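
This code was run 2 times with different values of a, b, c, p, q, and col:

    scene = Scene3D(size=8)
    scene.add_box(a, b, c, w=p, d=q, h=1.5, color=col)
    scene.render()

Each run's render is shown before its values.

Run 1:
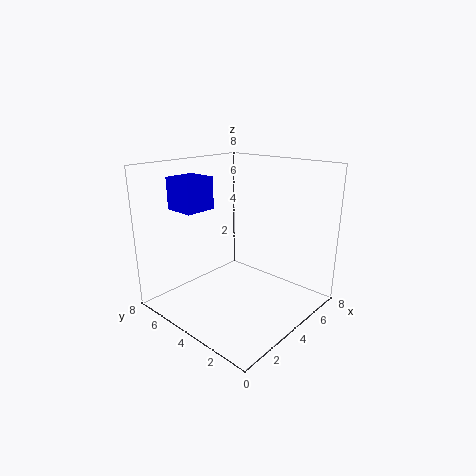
a = 0.25; b = 3.5; c = 6.25; p = 1.5; q = 1.5; col = 'blue'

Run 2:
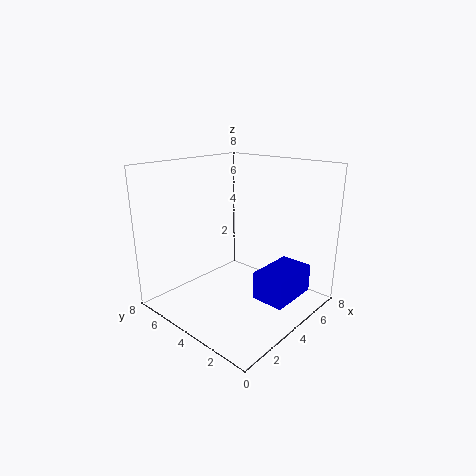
a = 3.25; b = 0.5; c = 1.25; p = 2.75; q = 1.75; col = 'blue'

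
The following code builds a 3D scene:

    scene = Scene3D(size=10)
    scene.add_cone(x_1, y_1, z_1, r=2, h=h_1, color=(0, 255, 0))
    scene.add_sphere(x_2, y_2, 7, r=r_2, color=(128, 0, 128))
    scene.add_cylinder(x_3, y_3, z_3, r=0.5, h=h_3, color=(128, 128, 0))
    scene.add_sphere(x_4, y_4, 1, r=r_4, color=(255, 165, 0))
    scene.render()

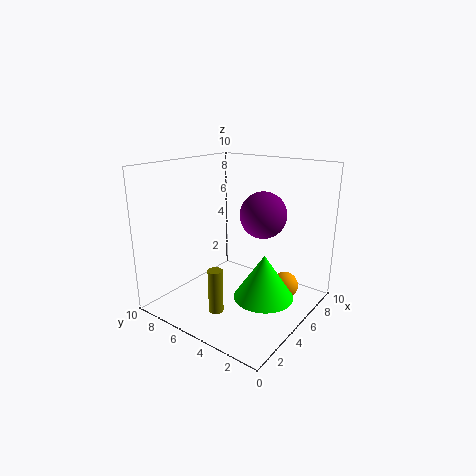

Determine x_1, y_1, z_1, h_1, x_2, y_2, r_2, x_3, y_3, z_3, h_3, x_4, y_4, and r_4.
x_1 = 4.5, y_1 = 2.5, z_1 = 1.5, h_1 = 3, x_2 = 5, y_2 = 3, r_2 = 1.5, x_3 = 2.5, y_3 = 5, z_3 = 0.5, h_3 = 3, x_4 = 7.5, y_4 = 2.5, r_4 = 1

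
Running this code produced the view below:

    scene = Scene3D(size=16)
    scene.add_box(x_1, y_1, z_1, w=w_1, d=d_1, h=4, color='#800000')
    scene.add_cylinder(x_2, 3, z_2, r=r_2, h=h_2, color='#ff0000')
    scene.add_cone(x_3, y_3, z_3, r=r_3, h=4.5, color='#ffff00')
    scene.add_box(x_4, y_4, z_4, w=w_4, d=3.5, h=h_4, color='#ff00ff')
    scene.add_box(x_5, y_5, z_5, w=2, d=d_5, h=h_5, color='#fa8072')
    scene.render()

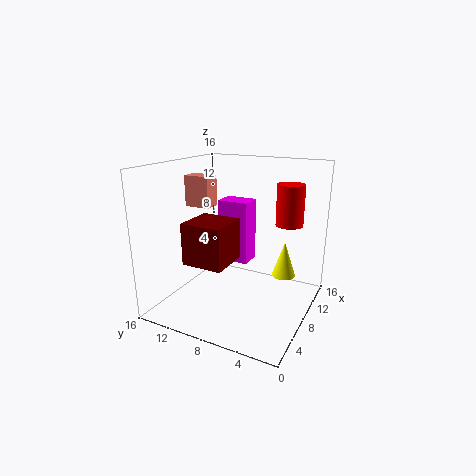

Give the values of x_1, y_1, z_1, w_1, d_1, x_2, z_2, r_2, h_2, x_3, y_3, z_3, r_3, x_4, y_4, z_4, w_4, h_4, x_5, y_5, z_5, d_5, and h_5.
x_1 = 0.5
y_1 = 6
z_1 = 7.5
w_1 = 4
d_1 = 4
x_2 = 10.5
z_2 = 9.5
r_2 = 1.5
h_2 = 4.5
x_3 = 14
y_3 = 4.5
z_3 = 1.5
r_3 = 1.5
x_4 = 8
y_4 = 7
z_4 = 5
w_4 = 2.5
h_4 = 7
x_5 = 7.5
y_5 = 11.5
z_5 = 11
d_5 = 3
h_5 = 3.5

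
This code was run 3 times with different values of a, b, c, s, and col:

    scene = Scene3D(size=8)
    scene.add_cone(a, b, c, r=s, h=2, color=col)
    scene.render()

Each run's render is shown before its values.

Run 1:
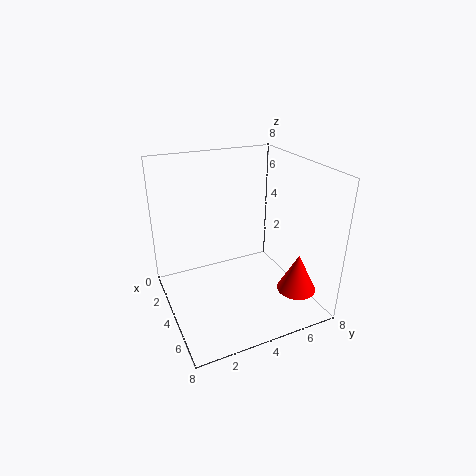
a = 7
b = 6
c = 2
s = 1
col = 'red'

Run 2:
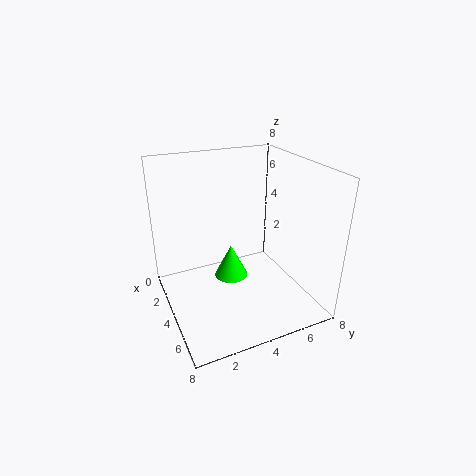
a = 3
b = 4
c = 1
s = 1
col = 'lime'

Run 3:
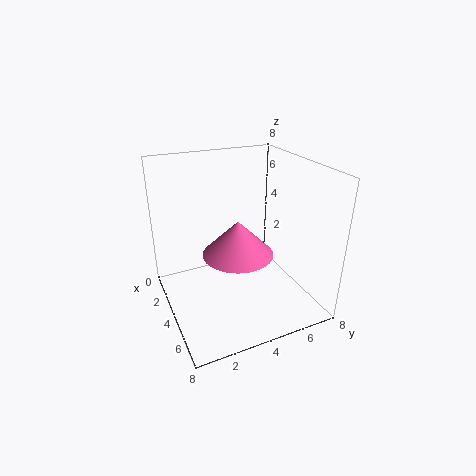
a = 4
b = 4
c = 3
s = 2
col = 'hotpink'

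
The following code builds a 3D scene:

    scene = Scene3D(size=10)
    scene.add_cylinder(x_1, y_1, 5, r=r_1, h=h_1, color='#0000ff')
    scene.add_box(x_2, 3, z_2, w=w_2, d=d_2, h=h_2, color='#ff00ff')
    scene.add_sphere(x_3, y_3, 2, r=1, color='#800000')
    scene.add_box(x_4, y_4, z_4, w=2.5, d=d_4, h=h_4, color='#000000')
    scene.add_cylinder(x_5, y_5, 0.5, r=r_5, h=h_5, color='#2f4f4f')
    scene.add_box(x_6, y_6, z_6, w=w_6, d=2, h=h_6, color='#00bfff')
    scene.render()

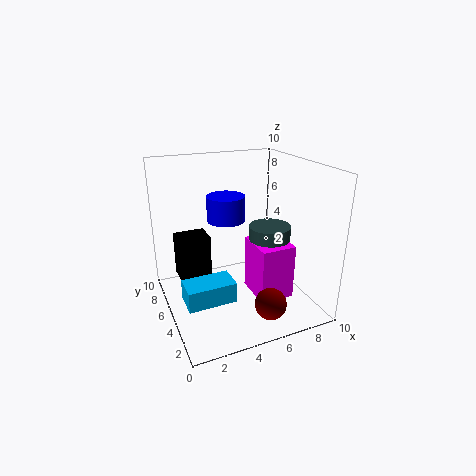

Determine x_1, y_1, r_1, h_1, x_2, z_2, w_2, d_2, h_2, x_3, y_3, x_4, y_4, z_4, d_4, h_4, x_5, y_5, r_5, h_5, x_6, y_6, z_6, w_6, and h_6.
x_1 = 5.5; y_1 = 8.5; r_1 = 1.5; h_1 = 2; x_2 = 6; z_2 = 0.5; w_2 = 2.5; d_2 = 3; h_2 = 4; x_3 = 5.5; y_3 = 1; x_4 = 1.5; y_4 = 8; z_4 = 0.5; d_4 = 2; h_4 = 3.5; x_5 = 7.5; y_5 = 5; r_5 = 1.5; h_5 = 5; x_6 = 1; y_6 = 4; z_6 = 0.5; w_6 = 3.5; h_6 = 1.5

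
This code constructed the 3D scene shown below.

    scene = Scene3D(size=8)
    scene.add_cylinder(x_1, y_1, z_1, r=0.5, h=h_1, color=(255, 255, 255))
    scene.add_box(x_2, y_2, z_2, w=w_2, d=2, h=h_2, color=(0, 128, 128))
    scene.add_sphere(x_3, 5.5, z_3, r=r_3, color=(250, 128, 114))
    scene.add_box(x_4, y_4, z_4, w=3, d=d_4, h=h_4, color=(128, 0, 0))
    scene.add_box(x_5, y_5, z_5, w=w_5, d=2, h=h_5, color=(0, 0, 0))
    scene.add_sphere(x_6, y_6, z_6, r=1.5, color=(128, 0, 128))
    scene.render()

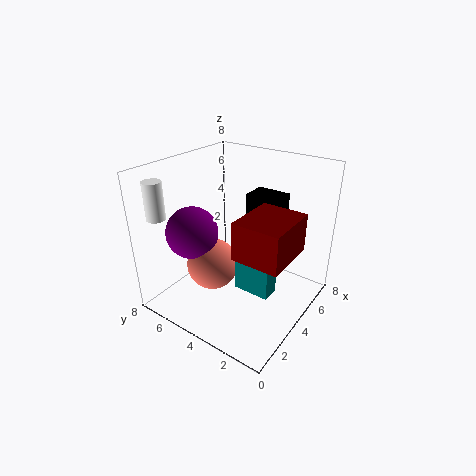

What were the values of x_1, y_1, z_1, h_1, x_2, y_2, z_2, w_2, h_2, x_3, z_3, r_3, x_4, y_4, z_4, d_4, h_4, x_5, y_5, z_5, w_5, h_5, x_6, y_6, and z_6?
x_1 = 1, y_1 = 7, z_1 = 5.5, h_1 = 2, x_2 = 3, y_2 = 1.5, z_2 = 1.5, w_2 = 1, h_2 = 2.5, x_3 = 3.5, z_3 = 2, r_3 = 1.5, x_4 = 2, y_4 = 0.5, z_4 = 4, d_4 = 2.5, h_4 = 2, x_5 = 5.5, y_5 = 2.5, z_5 = 3.5, w_5 = 1.5, h_5 = 2.5, x_6 = 3, y_6 = 6.5, z_6 = 4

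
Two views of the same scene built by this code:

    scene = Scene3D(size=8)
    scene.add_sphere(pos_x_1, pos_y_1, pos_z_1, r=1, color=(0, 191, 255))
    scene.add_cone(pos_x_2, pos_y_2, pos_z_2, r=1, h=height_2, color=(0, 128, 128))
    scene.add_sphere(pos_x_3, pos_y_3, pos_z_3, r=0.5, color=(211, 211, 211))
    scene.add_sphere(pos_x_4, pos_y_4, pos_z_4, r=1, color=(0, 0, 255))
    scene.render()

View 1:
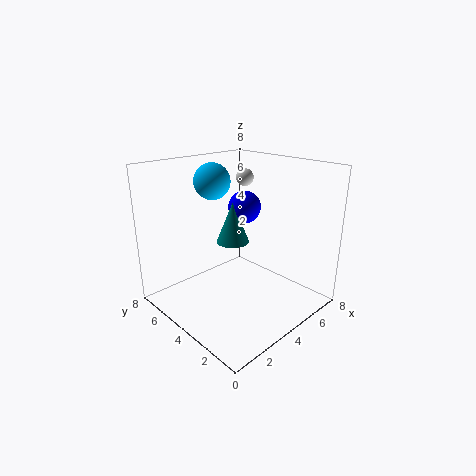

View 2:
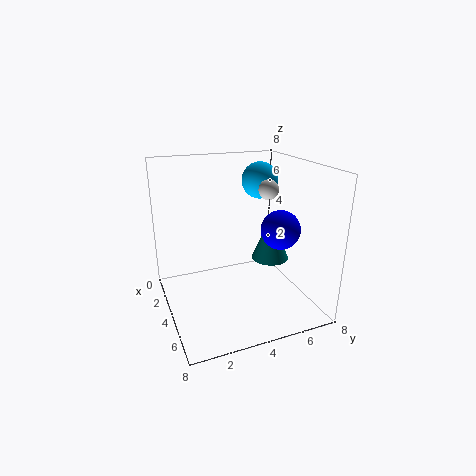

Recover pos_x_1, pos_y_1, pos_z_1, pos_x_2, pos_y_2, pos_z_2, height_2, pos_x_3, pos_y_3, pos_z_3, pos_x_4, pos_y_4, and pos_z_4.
pos_x_1 = 3.5
pos_y_1 = 5.5
pos_z_1 = 7
pos_x_2 = 5
pos_y_2 = 5.5
pos_z_2 = 3
height_2 = 2.5
pos_x_3 = 5.5
pos_y_3 = 5
pos_z_3 = 7
pos_x_4 = 6
pos_y_4 = 5.5
pos_z_4 = 5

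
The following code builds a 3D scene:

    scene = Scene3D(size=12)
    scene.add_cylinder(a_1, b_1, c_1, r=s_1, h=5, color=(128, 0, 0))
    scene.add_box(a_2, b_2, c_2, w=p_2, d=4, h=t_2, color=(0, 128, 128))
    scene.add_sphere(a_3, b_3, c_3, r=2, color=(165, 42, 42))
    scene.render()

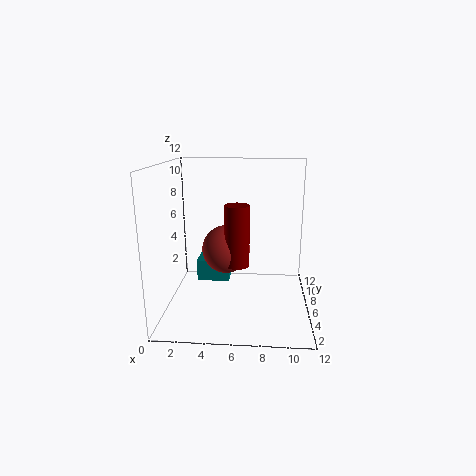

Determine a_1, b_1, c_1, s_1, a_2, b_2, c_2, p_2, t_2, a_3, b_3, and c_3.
a_1 = 6
b_1 = 5
c_1 = 4
s_1 = 1
a_2 = 2
b_2 = 8
c_2 = 1
p_2 = 3
t_2 = 2
a_3 = 5
b_3 = 6
c_3 = 5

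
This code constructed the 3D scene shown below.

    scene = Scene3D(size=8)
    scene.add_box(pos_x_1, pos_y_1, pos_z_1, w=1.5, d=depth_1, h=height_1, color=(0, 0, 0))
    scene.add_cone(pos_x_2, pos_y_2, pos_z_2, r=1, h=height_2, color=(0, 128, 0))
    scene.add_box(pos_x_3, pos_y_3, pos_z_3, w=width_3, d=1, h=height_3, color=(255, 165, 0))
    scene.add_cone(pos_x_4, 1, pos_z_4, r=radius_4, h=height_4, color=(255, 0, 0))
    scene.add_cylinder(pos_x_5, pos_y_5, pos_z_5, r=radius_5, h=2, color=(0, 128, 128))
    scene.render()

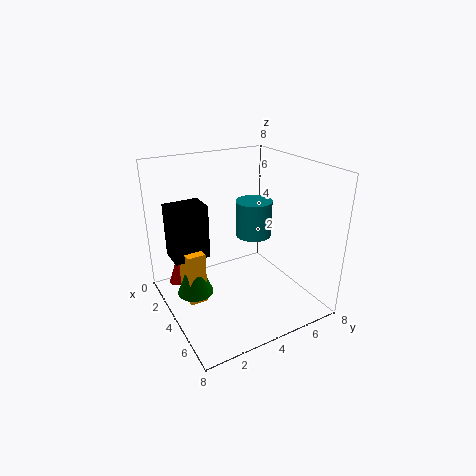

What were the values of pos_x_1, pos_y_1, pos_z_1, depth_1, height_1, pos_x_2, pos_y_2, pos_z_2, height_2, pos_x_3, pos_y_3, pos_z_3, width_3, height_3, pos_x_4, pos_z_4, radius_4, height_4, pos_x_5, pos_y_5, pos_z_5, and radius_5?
pos_x_1 = 2; pos_y_1 = 0.5; pos_z_1 = 3; depth_1 = 2; height_1 = 3; pos_x_2 = 3.5; pos_y_2 = 1.5; pos_z_2 = 1; height_2 = 2.5; pos_x_3 = 2.5; pos_y_3 = 1; pos_z_3 = 0.5; width_3 = 1.5; height_3 = 3; pos_x_4 = 2; pos_z_4 = 1; radius_4 = 0.5; height_4 = 1.5; pos_x_5 = 4; pos_y_5 = 5; pos_z_5 = 4; radius_5 = 1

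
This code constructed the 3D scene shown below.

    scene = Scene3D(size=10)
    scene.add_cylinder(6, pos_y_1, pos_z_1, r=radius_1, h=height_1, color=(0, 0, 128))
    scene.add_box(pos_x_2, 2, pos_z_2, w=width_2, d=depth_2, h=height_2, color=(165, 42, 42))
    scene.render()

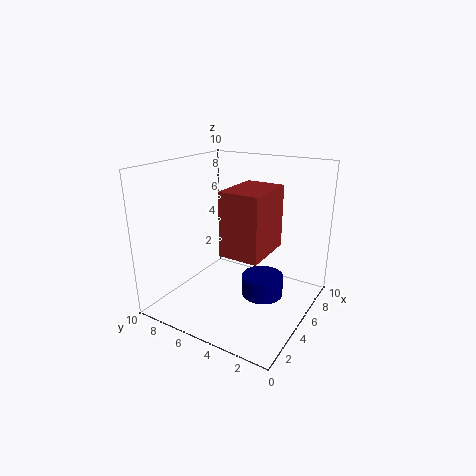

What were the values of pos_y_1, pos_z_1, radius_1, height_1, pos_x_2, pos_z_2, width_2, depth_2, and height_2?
pos_y_1 = 3.5
pos_z_1 = 0.5
radius_1 = 1.5
height_1 = 1.5
pos_x_2 = 2
pos_z_2 = 5
width_2 = 3.5
depth_2 = 2.5
height_2 = 4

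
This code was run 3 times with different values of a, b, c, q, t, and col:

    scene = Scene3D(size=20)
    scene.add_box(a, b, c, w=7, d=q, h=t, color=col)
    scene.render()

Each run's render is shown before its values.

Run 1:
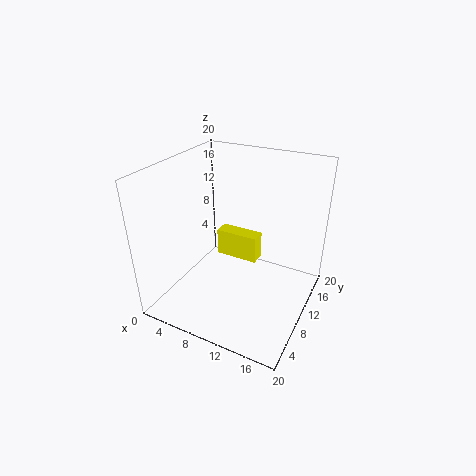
a = 3; b = 16; c = 2; q = 2.5; t = 4.5; col = 'yellow'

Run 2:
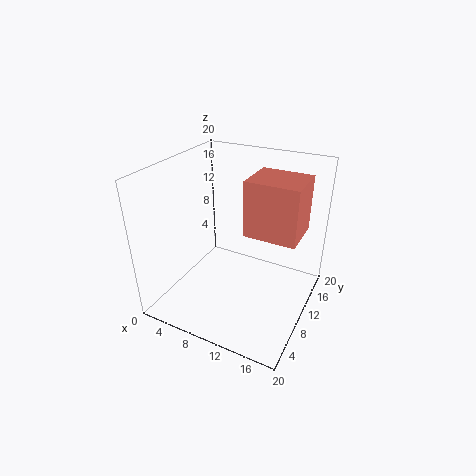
a = 11.5; b = 8.5; c = 11.5; q = 6; t = 7.5; col = 'salmon'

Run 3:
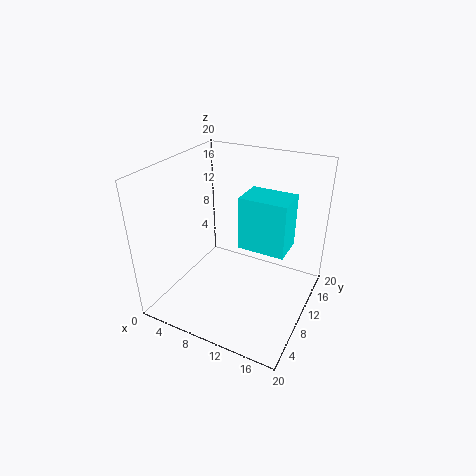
a = 9; b = 12; c = 7; q = 5; t = 8; col = 'cyan'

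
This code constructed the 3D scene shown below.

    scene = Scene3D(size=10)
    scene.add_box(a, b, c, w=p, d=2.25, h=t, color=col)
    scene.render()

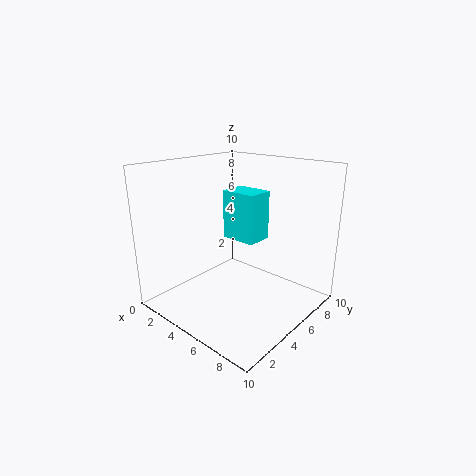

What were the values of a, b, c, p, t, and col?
a = 1; b = 7.75; c = 3.25; p = 3; t = 4; col = 'cyan'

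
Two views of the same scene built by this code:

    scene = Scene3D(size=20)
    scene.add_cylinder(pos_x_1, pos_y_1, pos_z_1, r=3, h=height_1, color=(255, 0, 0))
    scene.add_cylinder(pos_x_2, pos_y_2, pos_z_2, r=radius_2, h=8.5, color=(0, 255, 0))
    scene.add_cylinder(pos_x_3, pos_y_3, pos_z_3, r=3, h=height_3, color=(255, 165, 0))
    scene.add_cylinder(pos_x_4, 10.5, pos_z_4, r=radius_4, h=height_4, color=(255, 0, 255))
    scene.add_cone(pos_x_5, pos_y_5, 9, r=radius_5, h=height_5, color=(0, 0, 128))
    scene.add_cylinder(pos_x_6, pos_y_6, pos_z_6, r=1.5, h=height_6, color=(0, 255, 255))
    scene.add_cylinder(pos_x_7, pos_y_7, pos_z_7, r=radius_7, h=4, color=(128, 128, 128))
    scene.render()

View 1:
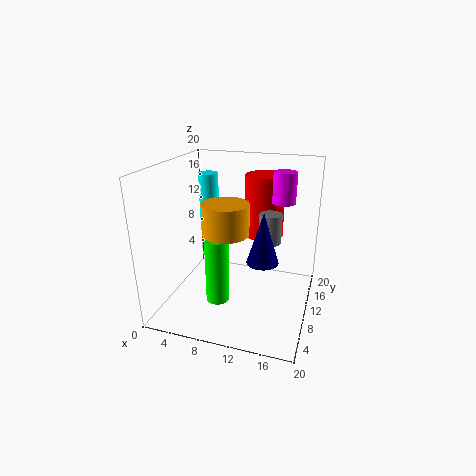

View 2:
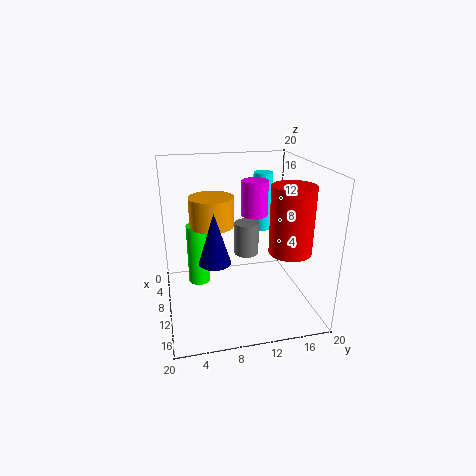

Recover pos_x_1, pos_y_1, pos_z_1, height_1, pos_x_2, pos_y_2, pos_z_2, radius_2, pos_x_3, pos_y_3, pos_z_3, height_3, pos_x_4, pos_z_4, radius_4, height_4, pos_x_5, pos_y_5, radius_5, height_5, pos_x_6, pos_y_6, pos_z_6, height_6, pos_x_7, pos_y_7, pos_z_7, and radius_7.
pos_x_1 = 12, pos_y_1 = 17, pos_z_1 = 8, height_1 = 9.5, pos_x_2 = 9, pos_y_2 = 4.5, pos_z_2 = 3.5, radius_2 = 1.5, pos_x_3 = 9.5, pos_y_3 = 6.5, pos_z_3 = 12, height_3 = 4, pos_x_4 = 16, pos_z_4 = 15.5, radius_4 = 1.5, height_4 = 4, pos_x_5 = 14.5, pos_y_5 = 6, radius_5 = 2, height_5 = 6.5, pos_x_6 = 3.5, pos_y_6 = 15.5, pos_z_6 = 8.5, height_6 = 9, pos_x_7 = 14.5, pos_y_7 = 10, pos_z_7 = 10, radius_7 = 1.5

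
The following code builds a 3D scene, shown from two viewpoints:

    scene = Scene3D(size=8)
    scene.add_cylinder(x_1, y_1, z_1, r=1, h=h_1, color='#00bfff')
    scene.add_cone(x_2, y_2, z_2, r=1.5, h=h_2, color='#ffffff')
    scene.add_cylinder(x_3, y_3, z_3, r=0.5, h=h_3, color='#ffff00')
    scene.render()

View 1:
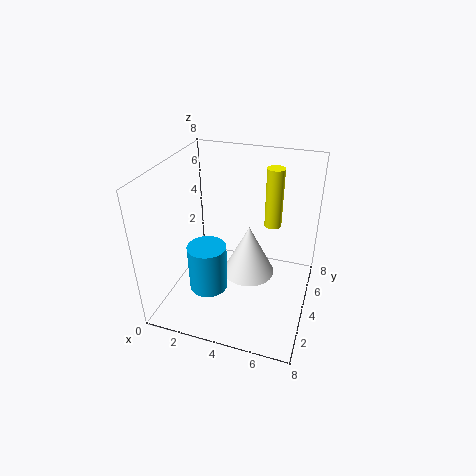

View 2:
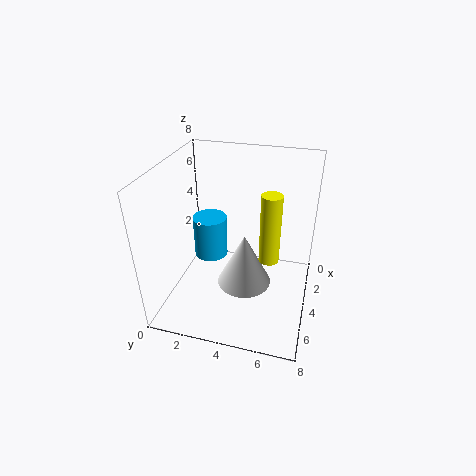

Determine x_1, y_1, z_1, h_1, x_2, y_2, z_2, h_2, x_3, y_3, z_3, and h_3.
x_1 = 3
y_1 = 2
z_1 = 2
h_1 = 2.5
x_2 = 4.5
y_2 = 4.5
z_2 = 1.5
h_2 = 3
x_3 = 5.5
y_3 = 6
z_3 = 4
h_3 = 3.5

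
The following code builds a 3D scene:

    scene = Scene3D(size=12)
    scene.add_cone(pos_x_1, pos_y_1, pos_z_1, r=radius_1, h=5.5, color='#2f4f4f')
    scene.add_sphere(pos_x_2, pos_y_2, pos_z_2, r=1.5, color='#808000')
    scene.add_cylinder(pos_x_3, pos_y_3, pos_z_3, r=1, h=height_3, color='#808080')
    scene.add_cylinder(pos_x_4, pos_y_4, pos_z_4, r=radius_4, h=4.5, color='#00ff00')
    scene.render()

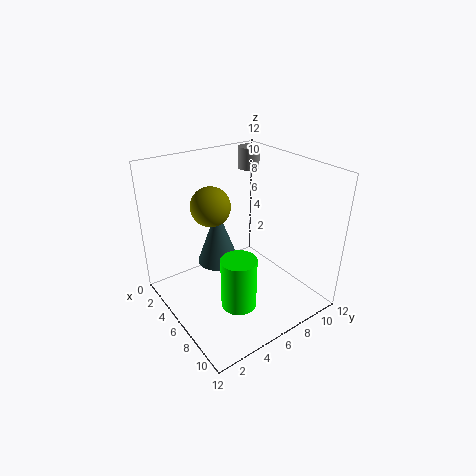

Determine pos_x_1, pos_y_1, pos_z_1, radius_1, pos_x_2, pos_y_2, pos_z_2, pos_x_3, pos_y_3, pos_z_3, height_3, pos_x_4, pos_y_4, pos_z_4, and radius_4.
pos_x_1 = 2; pos_y_1 = 6.5; pos_z_1 = 1.5; radius_1 = 2; pos_x_2 = 6; pos_y_2 = 3.5; pos_z_2 = 9.5; pos_x_3 = 1.5; pos_y_3 = 10.5; pos_z_3 = 10; height_3 = 2; pos_x_4 = 7.5; pos_y_4 = 5; pos_z_4 = 0.5; radius_4 = 1.5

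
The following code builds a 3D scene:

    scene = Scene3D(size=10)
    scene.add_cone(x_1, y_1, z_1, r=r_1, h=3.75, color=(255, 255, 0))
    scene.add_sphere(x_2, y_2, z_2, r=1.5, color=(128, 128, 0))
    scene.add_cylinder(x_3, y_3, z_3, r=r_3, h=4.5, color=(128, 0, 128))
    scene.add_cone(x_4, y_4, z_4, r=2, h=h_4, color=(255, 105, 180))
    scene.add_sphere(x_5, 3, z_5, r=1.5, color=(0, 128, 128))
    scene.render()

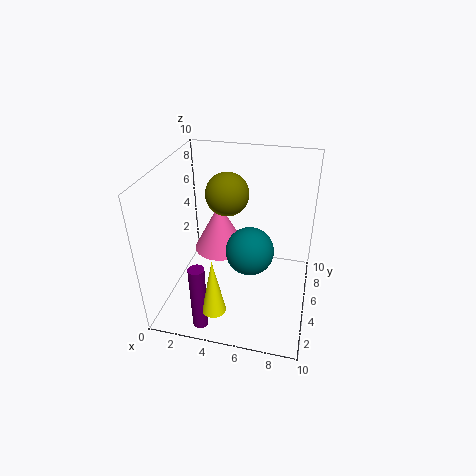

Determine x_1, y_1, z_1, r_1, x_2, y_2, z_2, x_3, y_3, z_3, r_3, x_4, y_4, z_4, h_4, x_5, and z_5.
x_1 = 4.5, y_1 = 0.75, z_1 = 2.25, r_1 = 0.75, x_2 = 4, y_2 = 6, z_2 = 7.75, x_3 = 3.5, y_3 = 0.75, z_3 = 0.75, r_3 = 0.5, x_4 = 3, y_4 = 7.25, z_4 = 2.5, h_4 = 3.75, x_5 = 6.25, z_5 = 5.5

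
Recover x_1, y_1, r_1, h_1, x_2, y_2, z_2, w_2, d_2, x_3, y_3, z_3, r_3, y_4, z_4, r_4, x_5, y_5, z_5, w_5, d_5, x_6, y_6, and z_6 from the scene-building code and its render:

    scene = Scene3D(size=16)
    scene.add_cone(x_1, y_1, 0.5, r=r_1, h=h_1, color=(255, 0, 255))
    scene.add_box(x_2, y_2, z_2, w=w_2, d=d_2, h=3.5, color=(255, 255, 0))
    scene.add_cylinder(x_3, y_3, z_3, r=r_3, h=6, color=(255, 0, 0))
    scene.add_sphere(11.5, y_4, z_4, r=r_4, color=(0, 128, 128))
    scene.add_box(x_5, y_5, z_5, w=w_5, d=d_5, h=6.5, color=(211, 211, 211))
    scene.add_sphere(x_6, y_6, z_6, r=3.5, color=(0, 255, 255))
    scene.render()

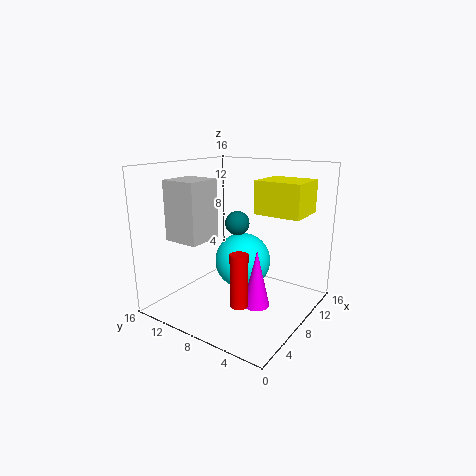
x_1 = 8; y_1 = 5.5; r_1 = 1.5; h_1 = 6.5; x_2 = 8; y_2 = 1; z_2 = 11; w_2 = 4.5; d_2 = 5; x_3 = 6; y_3 = 6.5; z_3 = 1; r_3 = 1; y_4 = 10.5; z_4 = 8.5; r_4 = 1.5; x_5 = 3; y_5 = 10; z_5 = 8; w_5 = 4; d_5 = 4; x_6 = 12; y_6 = 10; z_6 = 3.5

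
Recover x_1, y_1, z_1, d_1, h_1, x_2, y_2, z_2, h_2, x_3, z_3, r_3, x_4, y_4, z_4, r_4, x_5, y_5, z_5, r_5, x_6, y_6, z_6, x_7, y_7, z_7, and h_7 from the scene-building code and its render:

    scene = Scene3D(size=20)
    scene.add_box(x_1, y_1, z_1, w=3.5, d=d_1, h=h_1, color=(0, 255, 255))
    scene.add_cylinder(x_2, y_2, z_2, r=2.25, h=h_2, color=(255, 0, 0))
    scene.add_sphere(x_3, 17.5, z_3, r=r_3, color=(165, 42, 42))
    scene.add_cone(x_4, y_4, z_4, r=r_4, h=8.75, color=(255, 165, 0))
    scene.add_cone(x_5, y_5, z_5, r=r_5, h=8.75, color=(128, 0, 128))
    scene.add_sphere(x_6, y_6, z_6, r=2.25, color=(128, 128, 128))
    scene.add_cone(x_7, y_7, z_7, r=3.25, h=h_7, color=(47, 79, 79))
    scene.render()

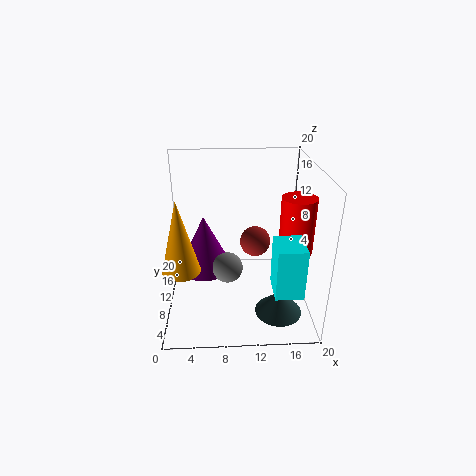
x_1 = 14
y_1 = 1
z_1 = 6.25
d_1 = 4.25
h_1 = 6.5
x_2 = 17.5
y_2 = 7.5
z_2 = 9.25
h_2 = 7.5
x_3 = 13.25
z_3 = 5.25
r_3 = 2.5
x_4 = 3
y_4 = 2.75
z_4 = 9.75
r_4 = 2.25
x_5 = 5
y_5 = 15
z_5 = 2.25
r_5 = 4.25
x_6 = 8.5
y_6 = 11
z_6 = 4.5
x_7 = 15.5
y_7 = 6
z_7 = 0.25
h_7 = 3.25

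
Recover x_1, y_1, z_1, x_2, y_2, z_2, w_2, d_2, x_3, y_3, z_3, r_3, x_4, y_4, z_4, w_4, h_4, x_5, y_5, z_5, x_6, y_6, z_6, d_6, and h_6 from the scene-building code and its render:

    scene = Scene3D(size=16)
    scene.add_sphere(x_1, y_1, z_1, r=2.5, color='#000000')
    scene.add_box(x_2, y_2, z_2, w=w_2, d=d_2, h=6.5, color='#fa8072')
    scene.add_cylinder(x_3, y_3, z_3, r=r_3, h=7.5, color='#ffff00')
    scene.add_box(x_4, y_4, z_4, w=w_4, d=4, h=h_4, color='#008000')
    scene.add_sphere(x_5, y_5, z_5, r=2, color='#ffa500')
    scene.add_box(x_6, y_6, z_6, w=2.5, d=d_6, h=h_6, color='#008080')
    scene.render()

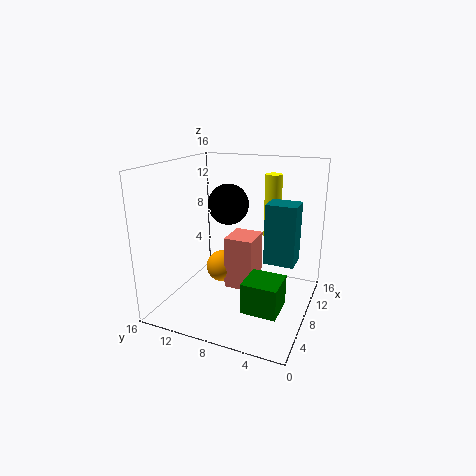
x_1 = 12, y_1 = 11, z_1 = 10.5, x_2 = 9.5, y_2 = 7, z_2 = 0.5, w_2 = 4, d_2 = 3.5, x_3 = 12.5, y_3 = 5.5, z_3 = 7, r_3 = 1, x_4 = 5, y_4 = 2.5, z_4 = 0.5, w_4 = 4, h_4 = 3.5, x_5 = 11, y_5 = 11.5, z_5 = 2.5, x_6 = 5, y_6 = 1, z_6 = 7, d_6 = 3, h_6 = 6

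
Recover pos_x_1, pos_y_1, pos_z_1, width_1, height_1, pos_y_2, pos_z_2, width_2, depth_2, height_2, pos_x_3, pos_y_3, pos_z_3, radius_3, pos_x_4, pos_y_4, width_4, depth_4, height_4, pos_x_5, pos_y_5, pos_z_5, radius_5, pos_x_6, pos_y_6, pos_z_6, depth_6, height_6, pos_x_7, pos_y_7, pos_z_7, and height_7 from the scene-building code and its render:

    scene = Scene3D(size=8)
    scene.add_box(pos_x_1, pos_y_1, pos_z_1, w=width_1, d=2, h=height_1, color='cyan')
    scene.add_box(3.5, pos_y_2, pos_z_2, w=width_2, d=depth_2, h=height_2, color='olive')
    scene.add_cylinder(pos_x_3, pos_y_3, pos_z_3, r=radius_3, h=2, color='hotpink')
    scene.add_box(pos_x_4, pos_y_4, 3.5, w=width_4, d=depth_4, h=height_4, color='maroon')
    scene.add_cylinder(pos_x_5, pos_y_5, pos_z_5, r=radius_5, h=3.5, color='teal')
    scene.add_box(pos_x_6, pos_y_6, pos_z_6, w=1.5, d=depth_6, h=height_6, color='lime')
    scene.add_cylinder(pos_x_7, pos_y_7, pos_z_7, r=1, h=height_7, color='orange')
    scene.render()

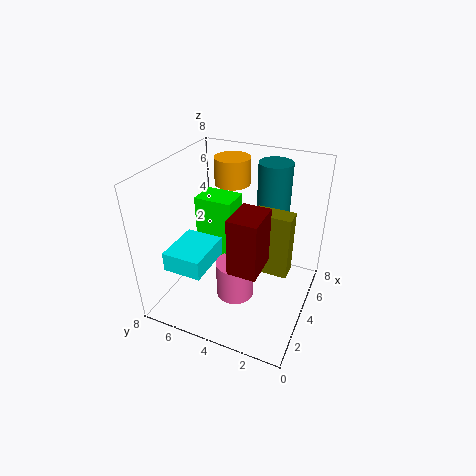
pos_x_1 = 0.5
pos_y_1 = 4.5
pos_z_1 = 3.5
width_1 = 2.5
height_1 = 1
pos_y_2 = 1
pos_z_2 = 2.5
width_2 = 1
depth_2 = 2
height_2 = 3.5
pos_x_3 = 2.5
pos_y_3 = 3.5
pos_z_3 = 1.5
radius_3 = 1
pos_x_4 = 1.5
pos_y_4 = 2
width_4 = 2
depth_4 = 1.5
height_4 = 3
pos_x_5 = 7
pos_y_5 = 3
pos_z_5 = 4
radius_5 = 1
pos_x_6 = 3
pos_y_6 = 4
pos_z_6 = 3
depth_6 = 2
height_6 = 3.5
pos_x_7 = 5.5
pos_y_7 = 5
pos_z_7 = 6.5
height_7 = 1.5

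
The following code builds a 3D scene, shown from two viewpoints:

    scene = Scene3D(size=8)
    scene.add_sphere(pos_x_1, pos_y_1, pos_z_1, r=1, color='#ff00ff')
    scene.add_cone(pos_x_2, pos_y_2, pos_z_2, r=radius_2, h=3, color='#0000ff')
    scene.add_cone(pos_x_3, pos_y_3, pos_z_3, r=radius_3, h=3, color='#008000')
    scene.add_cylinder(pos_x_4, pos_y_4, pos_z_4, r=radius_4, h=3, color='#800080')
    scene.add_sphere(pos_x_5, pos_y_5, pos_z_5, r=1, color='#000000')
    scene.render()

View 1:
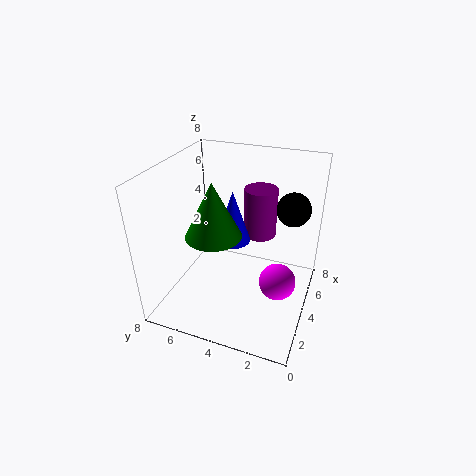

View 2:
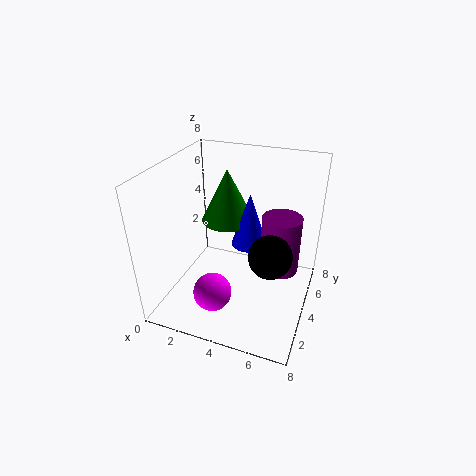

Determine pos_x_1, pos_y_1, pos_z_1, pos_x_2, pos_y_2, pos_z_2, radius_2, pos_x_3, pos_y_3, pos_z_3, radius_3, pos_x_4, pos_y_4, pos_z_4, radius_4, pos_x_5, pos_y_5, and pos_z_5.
pos_x_1 = 3.5
pos_y_1 = 1.5
pos_z_1 = 2
pos_x_2 = 4.5
pos_y_2 = 4.5
pos_z_2 = 3.5
radius_2 = 1
pos_x_3 = 3
pos_y_3 = 5
pos_z_3 = 4.5
radius_3 = 1.5
pos_x_4 = 6.5
pos_y_4 = 3.5
pos_z_4 = 3
radius_4 = 1
pos_x_5 = 6.5
pos_y_5 = 1.5
pos_z_5 = 5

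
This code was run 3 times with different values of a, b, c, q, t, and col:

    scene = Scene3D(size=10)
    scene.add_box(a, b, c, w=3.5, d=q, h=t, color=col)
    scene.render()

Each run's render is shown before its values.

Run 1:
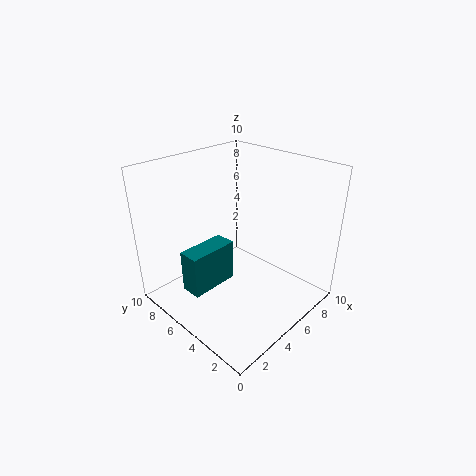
a = 1.5; b = 5.5; c = 1.5; q = 1.5; t = 3; col = 'teal'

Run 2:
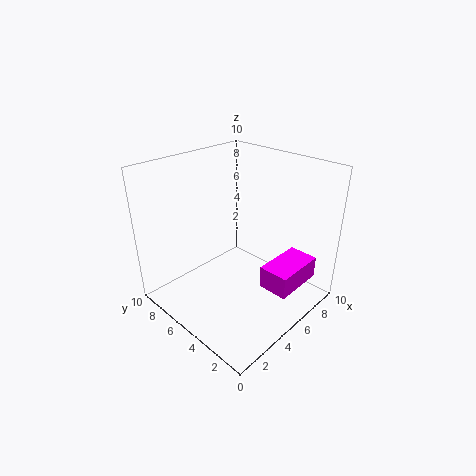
a = 4.5; b = 0.5; c = 2.5; q = 2; t = 1.5; col = 'magenta'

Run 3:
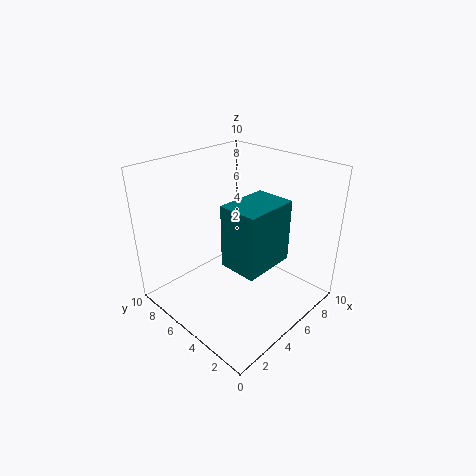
a = 2.5; b = 1.5; c = 4.5; q = 2.5; t = 4; col = 'teal'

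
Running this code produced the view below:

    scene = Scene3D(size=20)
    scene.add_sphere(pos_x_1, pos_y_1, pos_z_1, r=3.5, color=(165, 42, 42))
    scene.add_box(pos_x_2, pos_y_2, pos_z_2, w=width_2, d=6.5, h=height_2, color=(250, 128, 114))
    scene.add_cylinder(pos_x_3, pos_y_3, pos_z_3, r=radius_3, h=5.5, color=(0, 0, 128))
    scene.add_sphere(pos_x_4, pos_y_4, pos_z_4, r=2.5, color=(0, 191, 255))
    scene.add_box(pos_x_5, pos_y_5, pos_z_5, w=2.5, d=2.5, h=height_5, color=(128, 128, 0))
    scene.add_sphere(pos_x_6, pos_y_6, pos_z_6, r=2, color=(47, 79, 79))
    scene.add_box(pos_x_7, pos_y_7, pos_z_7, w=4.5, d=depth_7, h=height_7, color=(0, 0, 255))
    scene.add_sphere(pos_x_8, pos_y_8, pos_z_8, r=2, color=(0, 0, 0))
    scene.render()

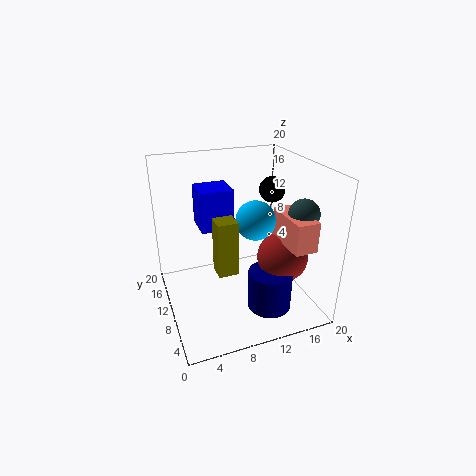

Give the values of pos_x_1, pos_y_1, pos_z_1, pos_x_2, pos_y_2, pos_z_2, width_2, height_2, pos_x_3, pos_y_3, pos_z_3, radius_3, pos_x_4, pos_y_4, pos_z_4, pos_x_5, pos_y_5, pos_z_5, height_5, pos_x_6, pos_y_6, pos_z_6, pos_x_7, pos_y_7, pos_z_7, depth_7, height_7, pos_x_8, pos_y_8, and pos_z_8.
pos_x_1 = 15.5; pos_y_1 = 7; pos_z_1 = 7.5; pos_x_2 = 14.5; pos_y_2 = 2; pos_z_2 = 10.5; width_2 = 3; height_2 = 4; pos_x_3 = 13; pos_y_3 = 5.5; pos_z_3 = 1; radius_3 = 3; pos_x_4 = 11; pos_y_4 = 6.5; pos_z_4 = 14; pos_x_5 = 5.5; pos_y_5 = 4.5; pos_z_5 = 8; height_5 = 7; pos_x_6 = 17; pos_y_6 = 5; pos_z_6 = 14.5; pos_x_7 = 5; pos_y_7 = 10; pos_z_7 = 11.5; depth_7 = 4.5; height_7 = 5.5; pos_x_8 = 17.5; pos_y_8 = 15; pos_z_8 = 14.5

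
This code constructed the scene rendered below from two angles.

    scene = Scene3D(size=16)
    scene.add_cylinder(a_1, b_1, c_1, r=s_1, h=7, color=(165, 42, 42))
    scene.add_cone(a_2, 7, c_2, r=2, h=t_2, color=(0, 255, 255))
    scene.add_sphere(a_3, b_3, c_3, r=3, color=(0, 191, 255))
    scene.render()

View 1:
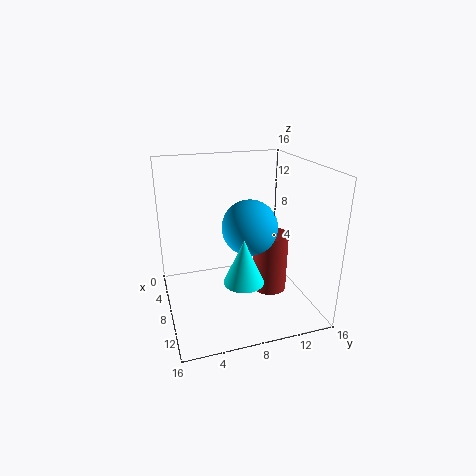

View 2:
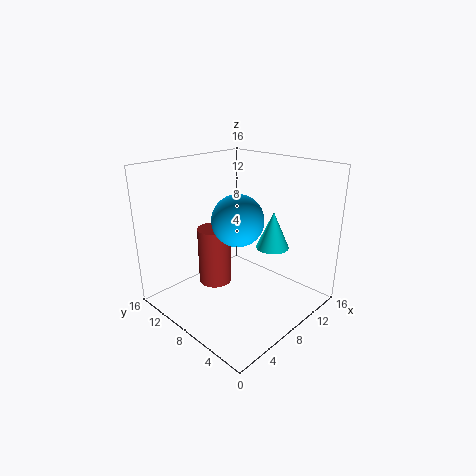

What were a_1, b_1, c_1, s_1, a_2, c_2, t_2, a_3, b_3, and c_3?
a_1 = 8
b_1 = 12
c_1 = 1
s_1 = 2
a_2 = 13
c_2 = 5.5
t_2 = 4.5
a_3 = 9
b_3 = 9
c_3 = 9.5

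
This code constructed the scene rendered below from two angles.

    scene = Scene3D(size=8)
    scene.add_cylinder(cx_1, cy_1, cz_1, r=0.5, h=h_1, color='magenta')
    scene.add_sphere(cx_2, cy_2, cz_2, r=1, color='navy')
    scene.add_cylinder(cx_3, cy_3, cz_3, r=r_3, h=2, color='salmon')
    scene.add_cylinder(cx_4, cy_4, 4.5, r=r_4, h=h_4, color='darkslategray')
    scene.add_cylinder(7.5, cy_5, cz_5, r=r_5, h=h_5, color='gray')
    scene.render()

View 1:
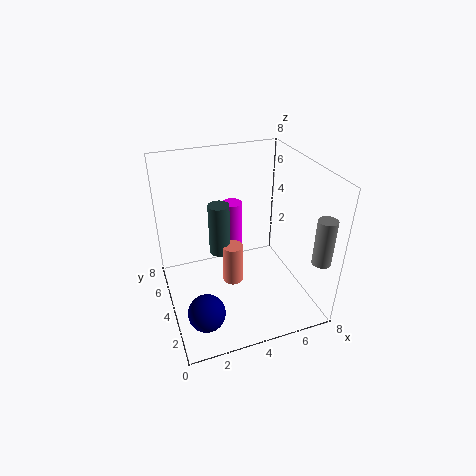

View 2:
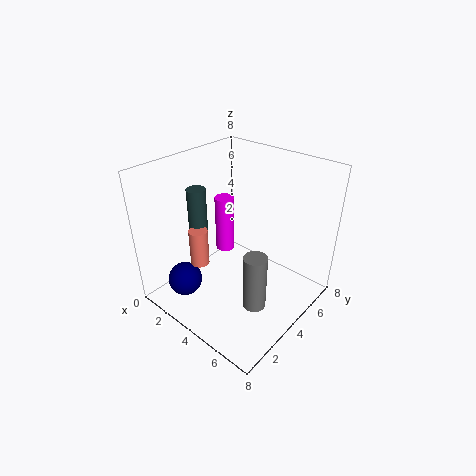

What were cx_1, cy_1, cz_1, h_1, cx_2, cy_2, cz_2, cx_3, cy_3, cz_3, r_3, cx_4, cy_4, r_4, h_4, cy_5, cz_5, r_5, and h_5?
cx_1 = 3.5, cy_1 = 3.5, cz_1 = 3.5, h_1 = 3, cx_2 = 1.5, cy_2 = 2, cz_2 = 1, cx_3 = 3, cy_3 = 2, cz_3 = 3, r_3 = 0.5, cx_4 = 2.5, cy_4 = 2.5, r_4 = 0.5, h_4 = 2.5, cy_5 = 1, cz_5 = 3.5, r_5 = 0.5, h_5 = 2.5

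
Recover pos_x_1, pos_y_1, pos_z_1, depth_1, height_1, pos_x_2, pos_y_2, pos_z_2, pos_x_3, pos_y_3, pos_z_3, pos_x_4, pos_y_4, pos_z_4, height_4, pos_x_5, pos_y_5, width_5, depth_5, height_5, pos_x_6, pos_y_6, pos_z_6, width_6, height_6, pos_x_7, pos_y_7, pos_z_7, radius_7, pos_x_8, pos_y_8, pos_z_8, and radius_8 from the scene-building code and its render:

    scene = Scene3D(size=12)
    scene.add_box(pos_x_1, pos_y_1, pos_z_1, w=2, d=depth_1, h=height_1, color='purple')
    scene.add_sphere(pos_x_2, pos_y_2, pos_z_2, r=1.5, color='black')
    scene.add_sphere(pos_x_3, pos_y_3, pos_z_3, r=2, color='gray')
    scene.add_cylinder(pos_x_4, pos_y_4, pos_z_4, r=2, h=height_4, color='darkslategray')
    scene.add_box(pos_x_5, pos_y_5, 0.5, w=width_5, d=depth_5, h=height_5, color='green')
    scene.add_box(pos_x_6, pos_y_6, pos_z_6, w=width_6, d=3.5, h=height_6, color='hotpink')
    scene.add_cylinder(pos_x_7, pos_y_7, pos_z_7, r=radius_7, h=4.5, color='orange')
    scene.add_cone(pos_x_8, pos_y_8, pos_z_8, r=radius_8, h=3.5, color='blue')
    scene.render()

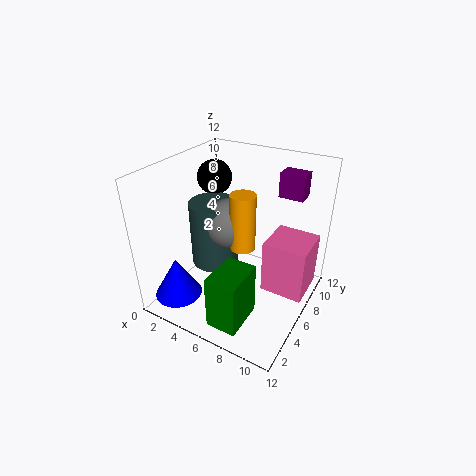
pos_x_1 = 8.5; pos_y_1 = 8; pos_z_1 = 9.5; depth_1 = 1.5; height_1 = 2; pos_x_2 = 2.5; pos_y_2 = 8; pos_z_2 = 10; pos_x_3 = 5.5; pos_y_3 = 5.5; pos_z_3 = 7.5; pos_x_4 = 4; pos_y_4 = 5.5; pos_z_4 = 3.5; height_4 = 5.5; pos_x_5 = 6; pos_y_5 = 1; width_5 = 2.5; depth_5 = 3.5; height_5 = 4.5; pos_x_6 = 8.5; pos_y_6 = 5.5; pos_z_6 = 2; width_6 = 3.5; height_6 = 4.5; pos_x_7 = 7; pos_y_7 = 5; pos_z_7 = 6; radius_7 = 1; pos_x_8 = 2; pos_y_8 = 2.5; pos_z_8 = 1; radius_8 = 2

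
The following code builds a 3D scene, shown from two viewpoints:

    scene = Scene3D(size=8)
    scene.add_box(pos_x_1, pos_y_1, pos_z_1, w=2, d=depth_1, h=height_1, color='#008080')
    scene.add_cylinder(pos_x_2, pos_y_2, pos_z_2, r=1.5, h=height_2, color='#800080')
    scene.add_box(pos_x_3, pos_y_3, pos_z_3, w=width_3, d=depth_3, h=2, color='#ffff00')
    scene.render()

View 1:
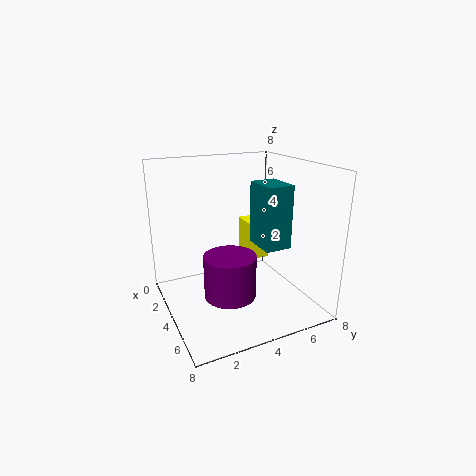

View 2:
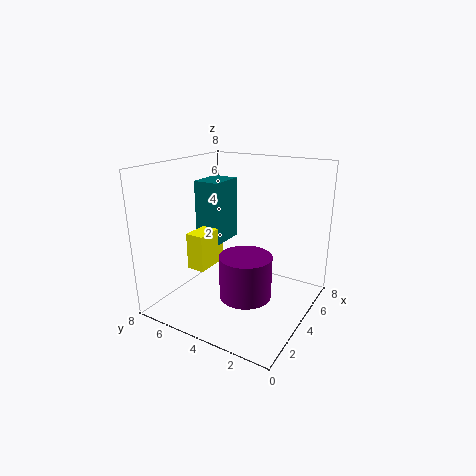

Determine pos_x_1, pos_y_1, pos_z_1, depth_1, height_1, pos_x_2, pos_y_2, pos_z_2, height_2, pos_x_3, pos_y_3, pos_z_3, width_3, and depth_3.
pos_x_1 = 3.5, pos_y_1 = 5, pos_z_1 = 3.5, depth_1 = 1.5, height_1 = 3.5, pos_x_2 = 4, pos_y_2 = 3.5, pos_z_2 = 0.5, height_2 = 2.5, pos_x_3 = 2, pos_y_3 = 5, pos_z_3 = 2.5, width_3 = 2, depth_3 = 1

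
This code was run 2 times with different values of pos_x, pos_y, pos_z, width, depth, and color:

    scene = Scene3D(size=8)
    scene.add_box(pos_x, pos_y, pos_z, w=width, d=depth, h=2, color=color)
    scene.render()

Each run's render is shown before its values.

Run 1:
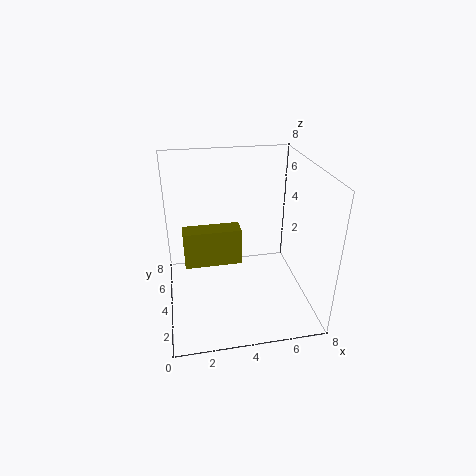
pos_x = 1; pos_y = 3; pos_z = 3; width = 3; depth = 1; color = 'olive'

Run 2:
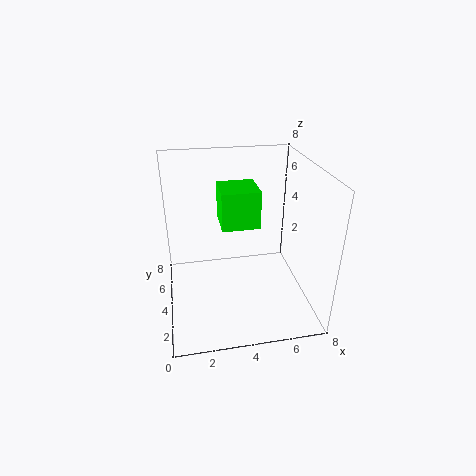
pos_x = 3; pos_y = 3; pos_z = 5; width = 2; depth = 2; color = 'lime'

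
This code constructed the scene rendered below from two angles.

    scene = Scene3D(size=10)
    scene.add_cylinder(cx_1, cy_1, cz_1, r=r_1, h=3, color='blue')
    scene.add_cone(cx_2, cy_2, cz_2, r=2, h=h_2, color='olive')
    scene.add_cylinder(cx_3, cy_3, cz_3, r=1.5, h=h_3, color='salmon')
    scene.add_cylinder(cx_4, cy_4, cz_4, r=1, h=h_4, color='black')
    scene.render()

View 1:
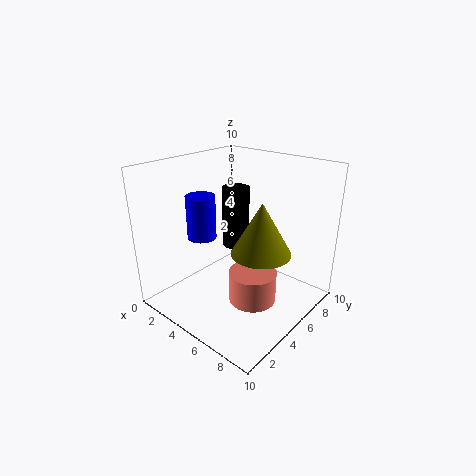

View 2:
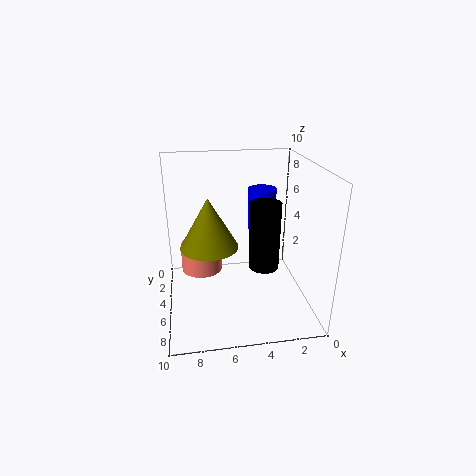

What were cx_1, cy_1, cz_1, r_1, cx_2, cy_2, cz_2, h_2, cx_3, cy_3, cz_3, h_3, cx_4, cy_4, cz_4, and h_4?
cx_1 = 3, cy_1 = 3.5, cz_1 = 5, r_1 = 1, cx_2 = 7, cy_2 = 5, cz_2 = 4.5, h_2 = 3.5, cx_3 = 7.5, cy_3 = 3.5, cz_3 = 2, h_3 = 2, cx_4 = 3.5, cy_4 = 6.5, cz_4 = 3.5, h_4 = 4.5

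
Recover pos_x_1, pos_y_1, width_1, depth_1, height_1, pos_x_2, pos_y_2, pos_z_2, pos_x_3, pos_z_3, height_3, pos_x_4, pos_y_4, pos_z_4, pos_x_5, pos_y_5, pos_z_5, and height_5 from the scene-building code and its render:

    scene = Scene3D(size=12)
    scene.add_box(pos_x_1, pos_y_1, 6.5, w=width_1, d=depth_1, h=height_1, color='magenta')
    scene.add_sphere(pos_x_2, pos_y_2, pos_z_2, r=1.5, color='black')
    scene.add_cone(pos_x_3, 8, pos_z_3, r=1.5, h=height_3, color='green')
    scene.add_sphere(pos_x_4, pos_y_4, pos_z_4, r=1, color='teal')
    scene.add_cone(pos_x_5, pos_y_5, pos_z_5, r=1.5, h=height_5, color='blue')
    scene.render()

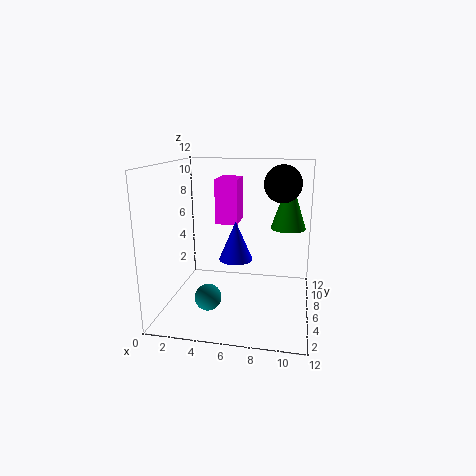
pos_x_1 = 3.5; pos_y_1 = 8; width_1 = 2; depth_1 = 3; height_1 = 4; pos_x_2 = 9.5; pos_y_2 = 6.5; pos_z_2 = 10.5; pos_x_3 = 10; pos_z_3 = 6.5; height_3 = 4.5; pos_x_4 = 4.5; pos_y_4 = 2; pos_z_4 = 2.5; pos_x_5 = 5.5; pos_y_5 = 7.5; pos_z_5 = 3.5; height_5 = 3.5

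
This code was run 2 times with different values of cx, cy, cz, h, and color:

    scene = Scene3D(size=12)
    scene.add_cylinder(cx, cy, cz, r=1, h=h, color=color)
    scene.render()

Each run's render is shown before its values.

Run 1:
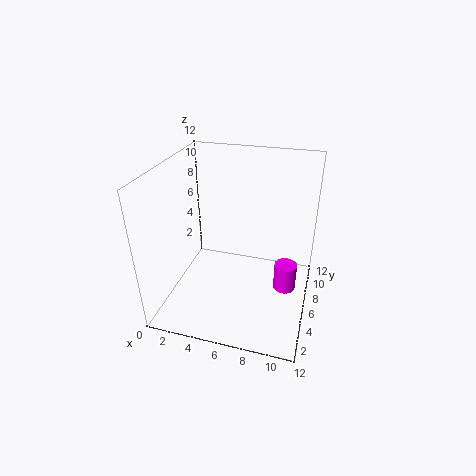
cx = 10
cy = 7.5
cz = 0.5
h = 2.5
color = 'magenta'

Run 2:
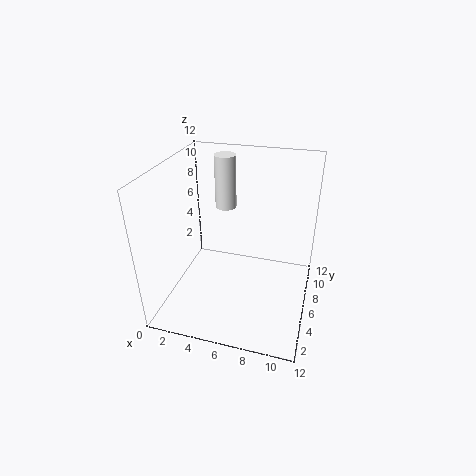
cx = 3.5
cy = 10.5
cz = 6.5
h = 5
color = 'white'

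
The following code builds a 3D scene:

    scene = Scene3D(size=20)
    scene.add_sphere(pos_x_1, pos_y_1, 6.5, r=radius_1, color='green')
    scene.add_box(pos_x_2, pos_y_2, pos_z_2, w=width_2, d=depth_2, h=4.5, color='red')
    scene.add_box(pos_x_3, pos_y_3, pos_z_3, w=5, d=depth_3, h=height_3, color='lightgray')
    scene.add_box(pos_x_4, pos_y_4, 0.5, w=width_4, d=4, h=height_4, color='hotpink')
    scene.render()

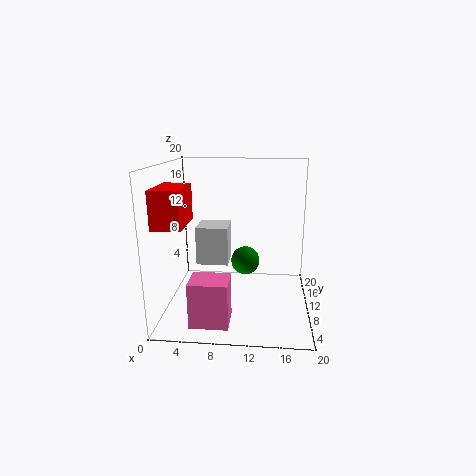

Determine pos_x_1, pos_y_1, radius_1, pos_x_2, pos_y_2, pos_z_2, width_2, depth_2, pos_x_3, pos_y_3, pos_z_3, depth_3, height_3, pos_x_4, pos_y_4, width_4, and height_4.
pos_x_1 = 11; pos_y_1 = 10.5; radius_1 = 2; pos_x_2 = 1; pos_y_2 = 1; pos_z_2 = 13.5; width_2 = 3.5; depth_2 = 6; pos_x_3 = 3; pos_y_3 = 14; pos_z_3 = 4; depth_3 = 5; height_3 = 6; pos_x_4 = 4.5; pos_y_4 = 2; width_4 = 5; height_4 = 6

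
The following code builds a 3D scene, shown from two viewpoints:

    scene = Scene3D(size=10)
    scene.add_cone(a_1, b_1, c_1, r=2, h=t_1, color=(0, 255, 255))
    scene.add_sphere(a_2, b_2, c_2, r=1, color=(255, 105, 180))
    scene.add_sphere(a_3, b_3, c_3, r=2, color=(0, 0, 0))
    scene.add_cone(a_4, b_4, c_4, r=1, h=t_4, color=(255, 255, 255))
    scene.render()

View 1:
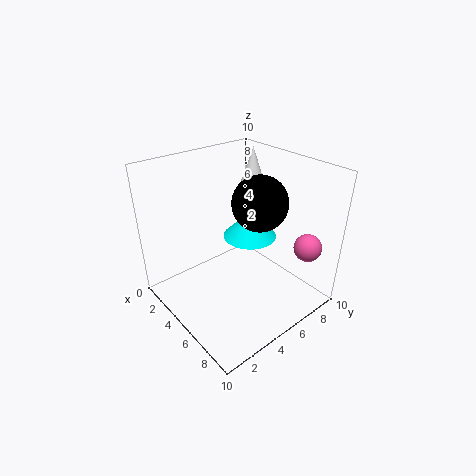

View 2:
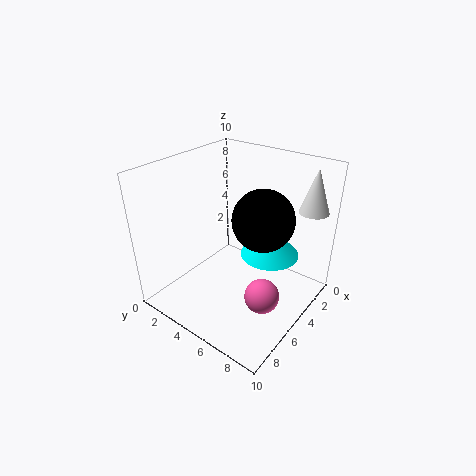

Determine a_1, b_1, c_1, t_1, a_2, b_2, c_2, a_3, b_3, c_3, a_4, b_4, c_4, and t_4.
a_1 = 4; b_1 = 7; c_1 = 4; t_1 = 2; a_2 = 8; b_2 = 9; c_2 = 4; a_3 = 5; b_3 = 7; c_3 = 7; a_4 = 2; b_4 = 9; c_4 = 7; t_4 = 3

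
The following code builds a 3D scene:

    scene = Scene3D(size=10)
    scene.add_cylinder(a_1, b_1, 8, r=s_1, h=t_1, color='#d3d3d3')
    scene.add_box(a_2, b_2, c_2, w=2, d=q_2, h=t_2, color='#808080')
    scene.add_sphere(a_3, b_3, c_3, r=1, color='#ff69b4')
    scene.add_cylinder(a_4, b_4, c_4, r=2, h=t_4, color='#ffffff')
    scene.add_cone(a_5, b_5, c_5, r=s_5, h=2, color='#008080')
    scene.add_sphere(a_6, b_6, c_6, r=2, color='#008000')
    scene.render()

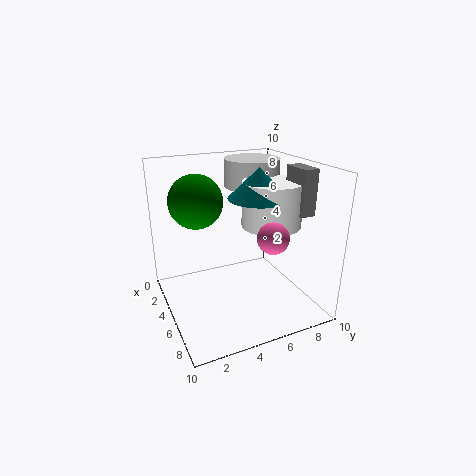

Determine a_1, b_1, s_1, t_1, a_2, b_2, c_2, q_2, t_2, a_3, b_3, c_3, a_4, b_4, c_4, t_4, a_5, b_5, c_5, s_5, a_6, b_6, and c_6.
a_1 = 3
b_1 = 7
s_1 = 2
t_1 = 2
a_2 = 6
b_2 = 8
c_2 = 7
q_2 = 1
t_2 = 3
a_3 = 8
b_3 = 6
c_3 = 6
a_4 = 6
b_4 = 7
c_4 = 6
t_4 = 3
a_5 = 6
b_5 = 6
c_5 = 8
s_5 = 2
a_6 = 2
b_6 = 3
c_6 = 7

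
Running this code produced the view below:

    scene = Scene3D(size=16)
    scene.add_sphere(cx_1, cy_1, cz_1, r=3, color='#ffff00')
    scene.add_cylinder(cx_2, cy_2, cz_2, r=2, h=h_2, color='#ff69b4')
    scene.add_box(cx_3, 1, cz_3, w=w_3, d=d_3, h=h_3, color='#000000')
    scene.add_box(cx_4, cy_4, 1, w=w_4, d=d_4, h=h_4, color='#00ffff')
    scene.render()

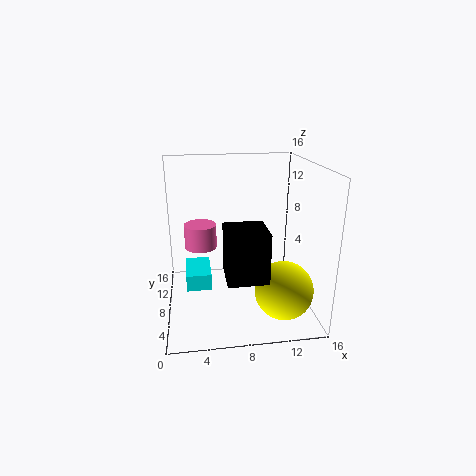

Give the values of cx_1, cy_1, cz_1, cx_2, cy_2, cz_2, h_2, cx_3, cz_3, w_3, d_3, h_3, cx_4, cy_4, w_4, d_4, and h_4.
cx_1 = 12; cy_1 = 3; cz_1 = 4; cx_2 = 4; cy_2 = 13; cz_2 = 5; h_2 = 3; cx_3 = 6; cz_3 = 6; w_3 = 4; d_3 = 4; h_3 = 5; cx_4 = 2; cy_4 = 9; w_4 = 3; d_4 = 5; h_4 = 2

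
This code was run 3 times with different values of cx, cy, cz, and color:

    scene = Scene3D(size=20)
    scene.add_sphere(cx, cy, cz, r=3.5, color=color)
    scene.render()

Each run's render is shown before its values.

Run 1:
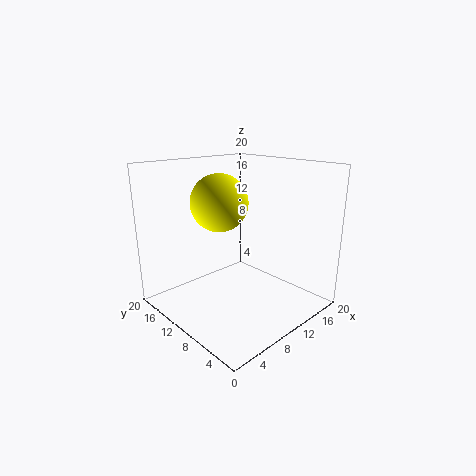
cx = 5.5; cy = 8.5; cz = 16; color = 'yellow'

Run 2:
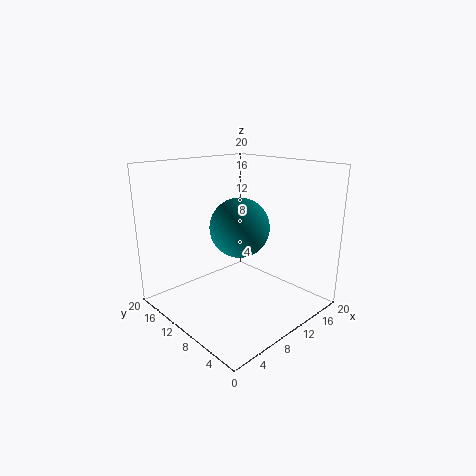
cx = 6; cy = 5.5; cz = 13.5; color = 'teal'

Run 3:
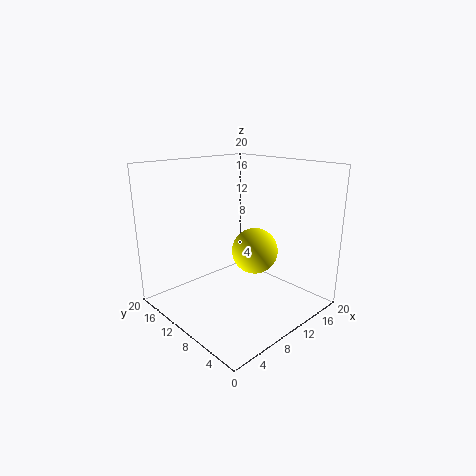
cx = 14.5; cy = 11; cz = 6.5; color = 'yellow'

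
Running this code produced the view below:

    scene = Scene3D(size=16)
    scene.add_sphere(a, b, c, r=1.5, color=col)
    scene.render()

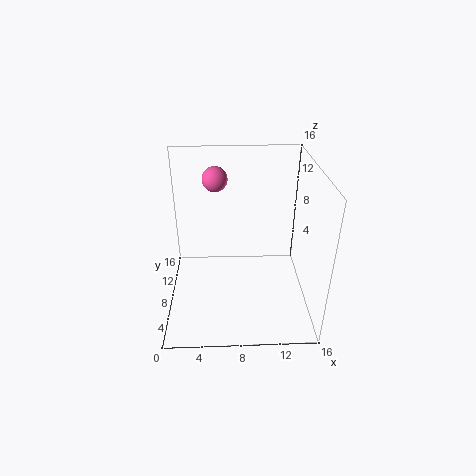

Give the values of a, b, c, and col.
a = 5.5
b = 13
c = 13
col = 'hotpink'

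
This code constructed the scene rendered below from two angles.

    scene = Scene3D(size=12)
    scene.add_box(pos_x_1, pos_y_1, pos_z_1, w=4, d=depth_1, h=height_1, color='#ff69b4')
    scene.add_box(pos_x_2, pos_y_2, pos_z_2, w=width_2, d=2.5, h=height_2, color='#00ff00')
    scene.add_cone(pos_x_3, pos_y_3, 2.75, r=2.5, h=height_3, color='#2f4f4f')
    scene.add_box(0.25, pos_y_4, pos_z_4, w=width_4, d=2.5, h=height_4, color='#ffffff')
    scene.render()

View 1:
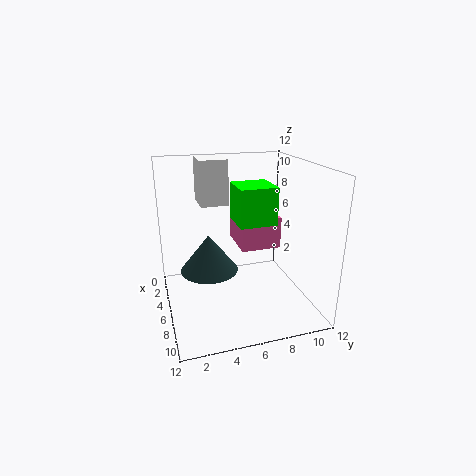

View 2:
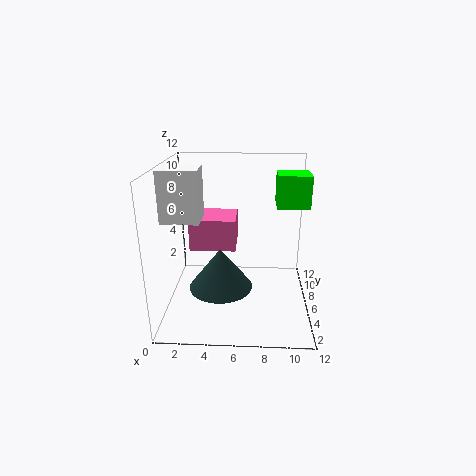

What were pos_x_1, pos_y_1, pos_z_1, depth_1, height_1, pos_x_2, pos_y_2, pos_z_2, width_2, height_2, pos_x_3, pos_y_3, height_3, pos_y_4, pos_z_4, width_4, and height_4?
pos_x_1 = 1.75
pos_y_1 = 6.5
pos_z_1 = 4.5
depth_1 = 3.5
height_1 = 2.75
pos_x_2 = 9
pos_y_2 = 4.5
pos_z_2 = 9
width_2 = 2.5
height_2 = 2.5
pos_x_3 = 4.75
pos_y_3 = 3.75
height_3 = 3.25
pos_y_4 = 3.5
pos_z_4 = 8
width_4 = 3
height_4 = 4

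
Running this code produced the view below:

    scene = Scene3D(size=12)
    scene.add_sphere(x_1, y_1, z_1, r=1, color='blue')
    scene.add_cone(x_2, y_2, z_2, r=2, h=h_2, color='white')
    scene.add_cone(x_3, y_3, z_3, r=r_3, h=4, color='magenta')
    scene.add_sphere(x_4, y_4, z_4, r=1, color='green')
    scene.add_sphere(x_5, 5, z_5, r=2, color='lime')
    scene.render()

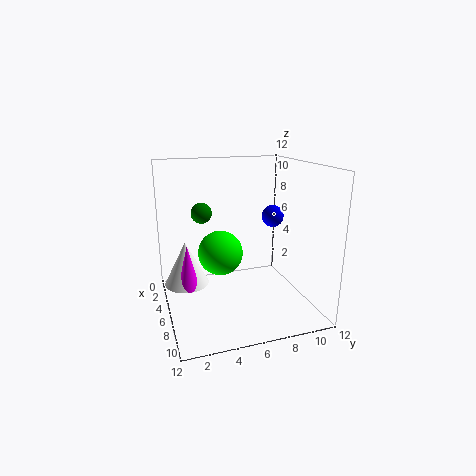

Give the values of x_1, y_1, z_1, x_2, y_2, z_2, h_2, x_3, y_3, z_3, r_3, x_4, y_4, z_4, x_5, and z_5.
x_1 = 4, y_1 = 10, z_1 = 7, x_2 = 3, y_2 = 2, z_2 = 1, h_2 = 4, x_3 = 4, y_3 = 2, z_3 = 1, r_3 = 1, x_4 = 1, y_4 = 4, z_4 = 7, x_5 = 4, z_5 = 4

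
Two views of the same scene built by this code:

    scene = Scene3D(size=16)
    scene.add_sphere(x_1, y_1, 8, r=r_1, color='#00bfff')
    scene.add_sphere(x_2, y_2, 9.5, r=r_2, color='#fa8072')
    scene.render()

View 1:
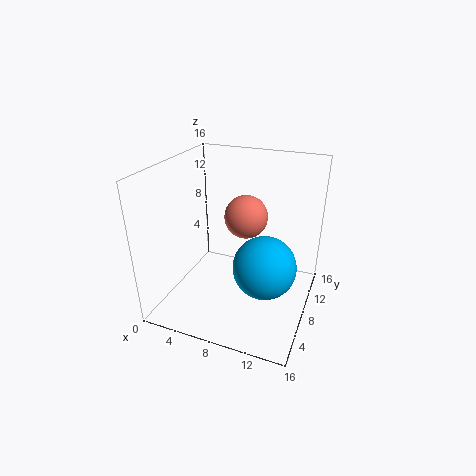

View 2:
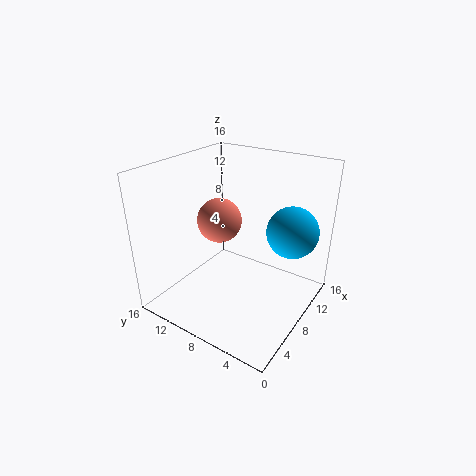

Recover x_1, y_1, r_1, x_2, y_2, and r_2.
x_1 = 12.5; y_1 = 3.5; r_1 = 3; x_2 = 8; y_2 = 10.5; r_2 = 2.5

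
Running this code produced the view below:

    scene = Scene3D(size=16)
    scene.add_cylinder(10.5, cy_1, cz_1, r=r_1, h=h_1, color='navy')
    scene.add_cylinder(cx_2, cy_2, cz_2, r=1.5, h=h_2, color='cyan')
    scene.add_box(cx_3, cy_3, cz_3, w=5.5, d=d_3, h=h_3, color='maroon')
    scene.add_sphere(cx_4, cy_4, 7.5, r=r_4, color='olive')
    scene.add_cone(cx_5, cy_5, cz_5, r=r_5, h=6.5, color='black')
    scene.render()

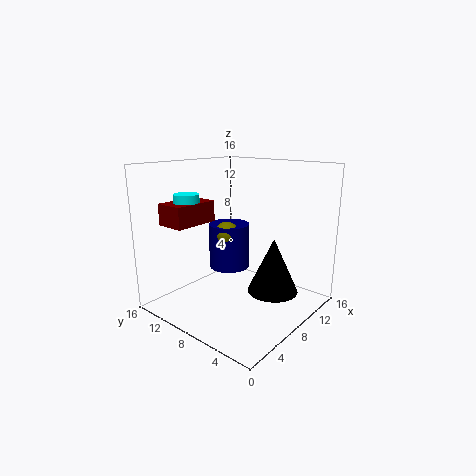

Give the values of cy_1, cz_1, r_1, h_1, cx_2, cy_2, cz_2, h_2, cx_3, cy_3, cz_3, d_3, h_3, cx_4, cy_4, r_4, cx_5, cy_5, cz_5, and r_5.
cy_1 = 11.5
cz_1 = 3
r_1 = 2.5
h_1 = 5.5
cx_2 = 6
cy_2 = 14
cz_2 = 10
h_2 = 2.5
cx_3 = 3.5
cy_3 = 12.5
cz_3 = 9
d_3 = 3.5
h_3 = 2.5
cx_4 = 9.5
cy_4 = 11
r_4 = 1.5
cx_5 = 11.5
cy_5 = 5.5
cz_5 = 1
r_5 = 3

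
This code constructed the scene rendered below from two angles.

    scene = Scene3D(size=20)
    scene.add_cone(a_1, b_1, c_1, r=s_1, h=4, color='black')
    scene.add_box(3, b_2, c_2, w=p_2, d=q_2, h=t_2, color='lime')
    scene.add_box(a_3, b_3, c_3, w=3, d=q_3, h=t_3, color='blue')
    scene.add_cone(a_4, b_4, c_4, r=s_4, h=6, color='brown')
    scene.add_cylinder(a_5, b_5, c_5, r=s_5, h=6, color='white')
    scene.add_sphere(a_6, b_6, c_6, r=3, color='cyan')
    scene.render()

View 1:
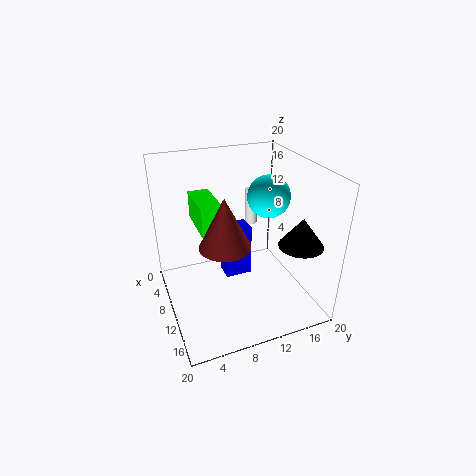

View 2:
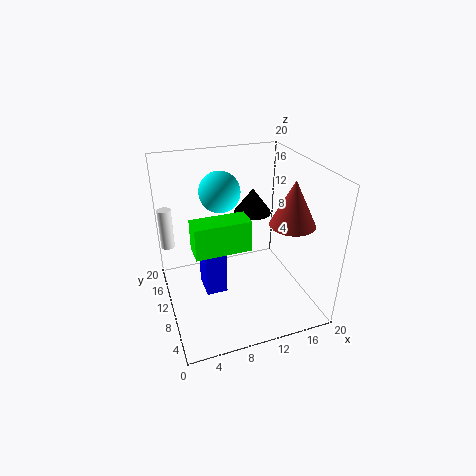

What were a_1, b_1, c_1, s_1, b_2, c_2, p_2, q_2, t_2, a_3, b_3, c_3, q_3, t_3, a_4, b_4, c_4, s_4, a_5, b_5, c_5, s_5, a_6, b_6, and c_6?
a_1 = 15, b_1 = 17, c_1 = 10, s_1 = 3, b_2 = 5, c_2 = 11, p_2 = 7, q_2 = 3, t_2 = 4, a_3 = 5, b_3 = 9, c_3 = 2, q_3 = 4, t_3 = 8, a_4 = 16, b_4 = 6, c_4 = 13, s_4 = 3, a_5 = 1, b_5 = 16, c_5 = 7, s_5 = 1, a_6 = 9, b_6 = 15, c_6 = 15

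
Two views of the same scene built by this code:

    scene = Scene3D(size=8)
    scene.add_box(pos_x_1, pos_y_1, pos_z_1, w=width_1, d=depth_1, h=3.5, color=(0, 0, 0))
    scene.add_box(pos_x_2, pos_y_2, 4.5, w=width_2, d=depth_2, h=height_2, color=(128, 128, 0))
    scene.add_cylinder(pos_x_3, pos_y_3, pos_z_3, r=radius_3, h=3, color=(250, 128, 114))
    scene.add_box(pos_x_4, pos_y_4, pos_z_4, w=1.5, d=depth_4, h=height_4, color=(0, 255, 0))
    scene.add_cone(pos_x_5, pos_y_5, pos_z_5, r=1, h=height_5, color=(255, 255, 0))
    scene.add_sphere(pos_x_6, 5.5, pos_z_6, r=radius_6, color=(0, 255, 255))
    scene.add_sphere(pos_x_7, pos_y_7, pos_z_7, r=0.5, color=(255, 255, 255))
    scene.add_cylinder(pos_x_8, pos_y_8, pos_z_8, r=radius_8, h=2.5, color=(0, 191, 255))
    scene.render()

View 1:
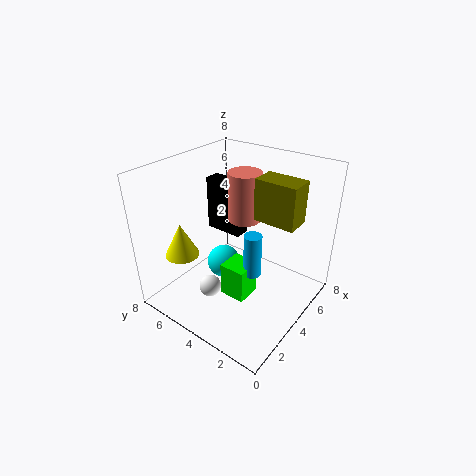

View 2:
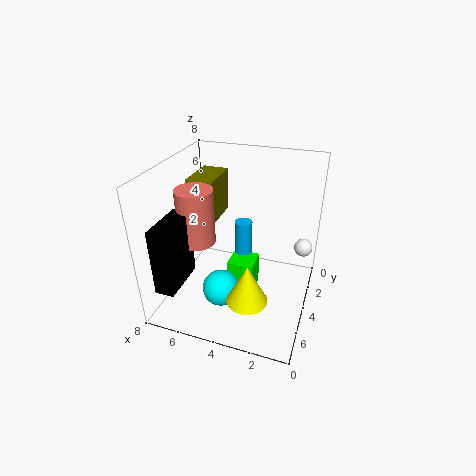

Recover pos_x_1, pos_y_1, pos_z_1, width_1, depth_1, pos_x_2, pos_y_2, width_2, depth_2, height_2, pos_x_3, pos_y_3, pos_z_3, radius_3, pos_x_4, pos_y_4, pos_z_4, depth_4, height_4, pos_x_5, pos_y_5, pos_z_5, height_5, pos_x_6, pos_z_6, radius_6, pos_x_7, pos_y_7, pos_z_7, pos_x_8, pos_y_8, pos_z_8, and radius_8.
pos_x_1 = 6
pos_y_1 = 5.5
pos_z_1 = 2.5
width_1 = 1
depth_1 = 2.5
pos_x_2 = 5.5
pos_y_2 = 1.5
width_2 = 1.5
depth_2 = 2.5
height_2 = 2.5
pos_x_3 = 6
pos_y_3 = 5
pos_z_3 = 4
radius_3 = 1
pos_x_4 = 3
pos_y_4 = 3
pos_z_4 = 0.5
depth_4 = 1.5
height_4 = 2
pos_x_5 = 2.5
pos_y_5 = 7
pos_z_5 = 2.5
height_5 = 2
pos_x_6 = 4.5
pos_z_6 = 1.5
radius_6 = 1
pos_x_7 = 0.5
pos_y_7 = 3
pos_z_7 = 3.5
pos_x_8 = 4
pos_y_8 = 3
pos_z_8 = 2
radius_8 = 0.5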